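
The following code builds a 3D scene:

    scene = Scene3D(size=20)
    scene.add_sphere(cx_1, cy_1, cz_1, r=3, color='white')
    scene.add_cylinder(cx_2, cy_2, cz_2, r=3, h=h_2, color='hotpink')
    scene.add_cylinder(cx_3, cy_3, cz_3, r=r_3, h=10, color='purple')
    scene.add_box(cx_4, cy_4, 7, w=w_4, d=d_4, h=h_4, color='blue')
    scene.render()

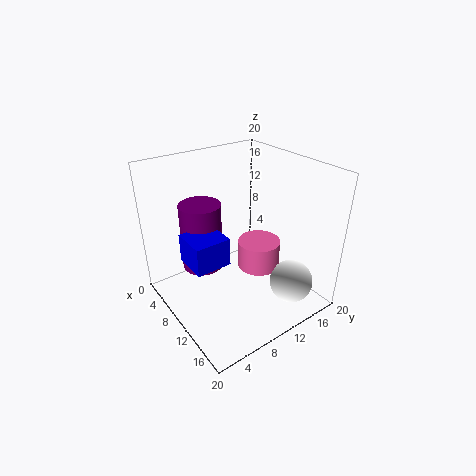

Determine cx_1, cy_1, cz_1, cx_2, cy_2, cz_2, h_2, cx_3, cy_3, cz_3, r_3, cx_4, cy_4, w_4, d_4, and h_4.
cx_1 = 16; cy_1 = 15; cz_1 = 4; cx_2 = 11; cy_2 = 13; cz_2 = 5; h_2 = 4; cx_3 = 5; cy_3 = 7; cz_3 = 4; r_3 = 3; cx_4 = 6; cy_4 = 3; w_4 = 5; d_4 = 5; h_4 = 4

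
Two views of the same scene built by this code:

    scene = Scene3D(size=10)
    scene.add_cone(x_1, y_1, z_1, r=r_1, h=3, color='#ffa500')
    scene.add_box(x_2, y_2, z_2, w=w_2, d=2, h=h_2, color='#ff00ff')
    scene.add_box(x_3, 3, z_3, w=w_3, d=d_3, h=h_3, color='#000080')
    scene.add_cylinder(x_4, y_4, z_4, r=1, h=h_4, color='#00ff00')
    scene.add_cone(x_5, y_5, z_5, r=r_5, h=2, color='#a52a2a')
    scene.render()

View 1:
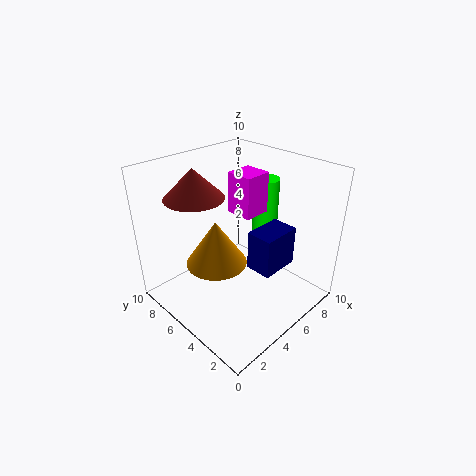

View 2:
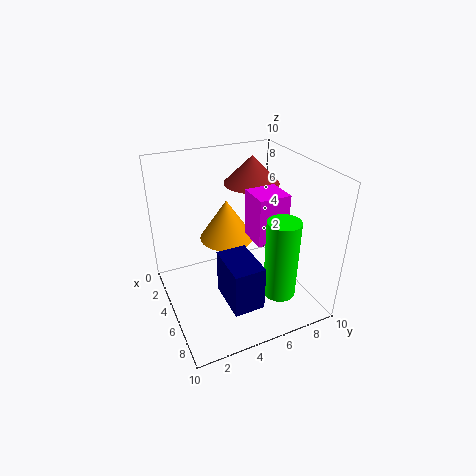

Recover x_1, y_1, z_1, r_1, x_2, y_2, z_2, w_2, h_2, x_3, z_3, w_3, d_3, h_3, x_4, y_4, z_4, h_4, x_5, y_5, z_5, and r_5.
x_1 = 3
y_1 = 5
z_1 = 4
r_1 = 2
x_2 = 6
y_2 = 5
z_2 = 6
w_2 = 2
h_2 = 3
x_3 = 6
z_3 = 2
w_3 = 3
d_3 = 2
h_3 = 3
x_4 = 9
y_4 = 6
z_4 = 3
h_4 = 5
x_5 = 3
y_5 = 7
z_5 = 8
r_5 = 2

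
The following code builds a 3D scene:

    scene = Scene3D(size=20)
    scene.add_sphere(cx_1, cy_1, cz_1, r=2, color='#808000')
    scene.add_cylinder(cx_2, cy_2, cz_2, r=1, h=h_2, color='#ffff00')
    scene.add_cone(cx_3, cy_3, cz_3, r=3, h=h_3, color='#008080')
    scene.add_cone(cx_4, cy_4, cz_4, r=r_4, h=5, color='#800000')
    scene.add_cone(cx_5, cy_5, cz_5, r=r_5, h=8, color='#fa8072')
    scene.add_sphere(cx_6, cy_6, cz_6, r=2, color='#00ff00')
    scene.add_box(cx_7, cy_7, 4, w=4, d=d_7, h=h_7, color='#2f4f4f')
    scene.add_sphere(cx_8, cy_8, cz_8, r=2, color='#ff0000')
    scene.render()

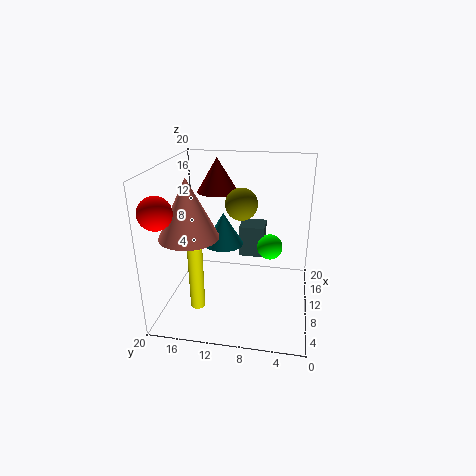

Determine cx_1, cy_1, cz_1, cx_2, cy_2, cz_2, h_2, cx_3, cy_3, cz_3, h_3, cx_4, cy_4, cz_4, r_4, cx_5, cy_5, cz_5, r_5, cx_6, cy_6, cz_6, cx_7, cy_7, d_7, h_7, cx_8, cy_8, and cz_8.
cx_1 = 7, cy_1 = 9, cz_1 = 16, cx_2 = 6, cy_2 = 15, cz_2 = 1, h_2 = 9, cx_3 = 14, cy_3 = 13, cz_3 = 7, h_3 = 5, cx_4 = 15, cy_4 = 14, cz_4 = 15, r_4 = 3, cx_5 = 7, cy_5 = 16, cz_5 = 11, r_5 = 4, cx_6 = 16, cy_6 = 6, cz_6 = 6, cx_7 = 16, cy_7 = 7, d_7 = 4, h_7 = 5, cx_8 = 2, cy_8 = 18, cz_8 = 16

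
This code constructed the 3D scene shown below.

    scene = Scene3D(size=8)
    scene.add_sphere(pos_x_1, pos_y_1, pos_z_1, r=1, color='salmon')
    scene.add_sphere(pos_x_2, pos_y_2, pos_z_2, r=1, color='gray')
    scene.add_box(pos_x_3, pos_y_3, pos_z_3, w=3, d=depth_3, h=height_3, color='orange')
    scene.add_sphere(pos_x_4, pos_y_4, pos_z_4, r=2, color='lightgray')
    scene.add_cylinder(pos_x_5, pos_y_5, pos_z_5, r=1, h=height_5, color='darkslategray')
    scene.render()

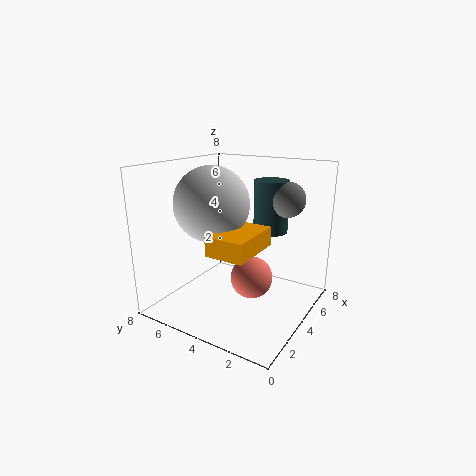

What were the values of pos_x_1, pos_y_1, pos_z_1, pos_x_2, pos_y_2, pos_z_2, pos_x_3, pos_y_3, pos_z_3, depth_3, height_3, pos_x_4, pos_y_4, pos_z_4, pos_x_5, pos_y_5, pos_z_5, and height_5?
pos_x_1 = 2; pos_y_1 = 2; pos_z_1 = 3; pos_x_2 = 6; pos_y_2 = 2; pos_z_2 = 6; pos_x_3 = 1; pos_y_3 = 2; pos_z_3 = 4; depth_3 = 2; height_3 = 1; pos_x_4 = 3; pos_y_4 = 5; pos_z_4 = 6; pos_x_5 = 6; pos_y_5 = 3; pos_z_5 = 4; height_5 = 3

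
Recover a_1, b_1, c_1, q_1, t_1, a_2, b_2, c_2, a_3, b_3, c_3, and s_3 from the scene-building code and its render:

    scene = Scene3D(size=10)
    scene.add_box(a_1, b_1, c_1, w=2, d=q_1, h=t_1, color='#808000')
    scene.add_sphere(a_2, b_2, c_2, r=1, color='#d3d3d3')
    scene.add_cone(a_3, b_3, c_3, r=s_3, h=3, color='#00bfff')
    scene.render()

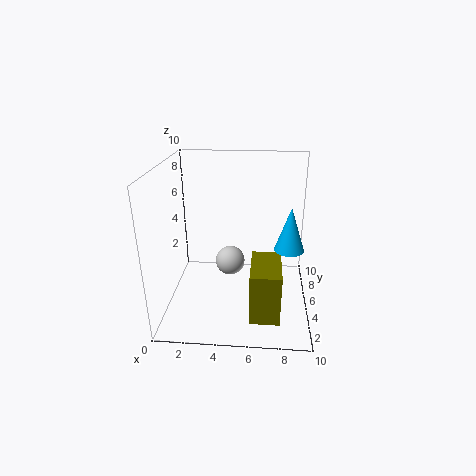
a_1 = 6
b_1 = 1.5
c_1 = 0.5
q_1 = 3.5
t_1 = 3.5
a_2 = 4.5
b_2 = 4.5
c_2 = 3.5
a_3 = 8.5
b_3 = 4.5
c_3 = 4.5
s_3 = 1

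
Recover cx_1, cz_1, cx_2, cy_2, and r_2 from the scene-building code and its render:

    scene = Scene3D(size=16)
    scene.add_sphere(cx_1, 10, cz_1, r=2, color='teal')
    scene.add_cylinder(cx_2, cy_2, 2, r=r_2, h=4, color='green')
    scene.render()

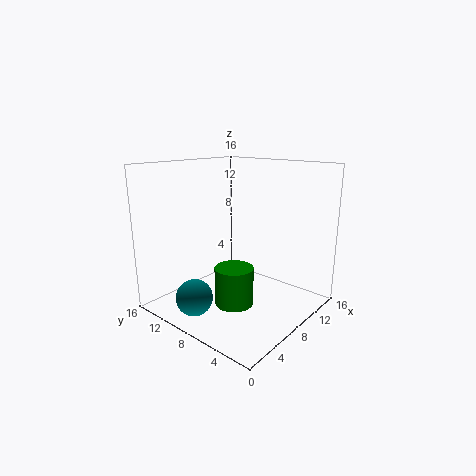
cx_1 = 3; cz_1 = 2; cx_2 = 5; cy_2 = 6; r_2 = 2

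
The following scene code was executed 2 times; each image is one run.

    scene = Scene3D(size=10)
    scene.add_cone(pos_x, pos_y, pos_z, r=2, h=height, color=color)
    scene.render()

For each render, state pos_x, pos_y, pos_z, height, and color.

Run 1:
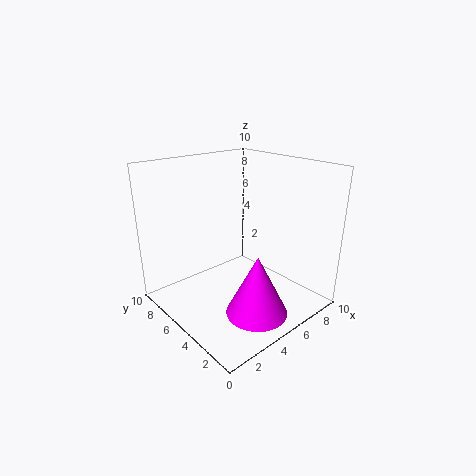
pos_x = 4
pos_y = 2
pos_z = 1
height = 4
color = 'magenta'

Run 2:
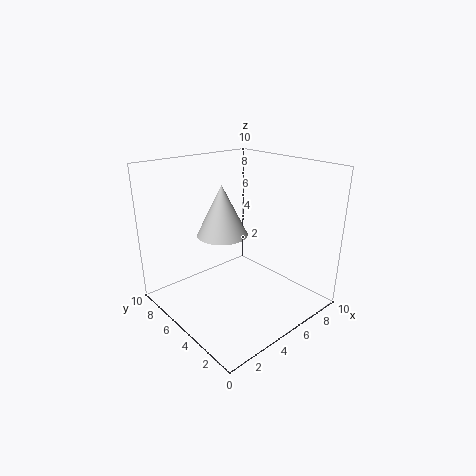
pos_x = 6
pos_y = 8
pos_z = 4
height = 4
color = 'lightgray'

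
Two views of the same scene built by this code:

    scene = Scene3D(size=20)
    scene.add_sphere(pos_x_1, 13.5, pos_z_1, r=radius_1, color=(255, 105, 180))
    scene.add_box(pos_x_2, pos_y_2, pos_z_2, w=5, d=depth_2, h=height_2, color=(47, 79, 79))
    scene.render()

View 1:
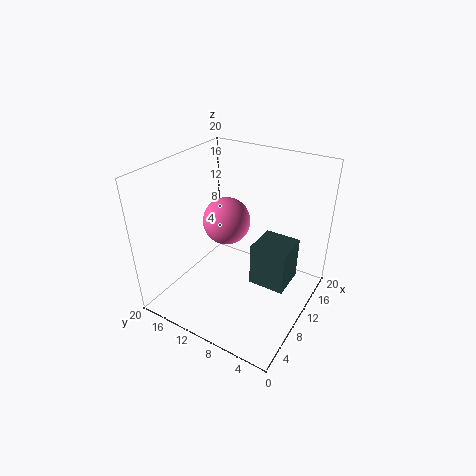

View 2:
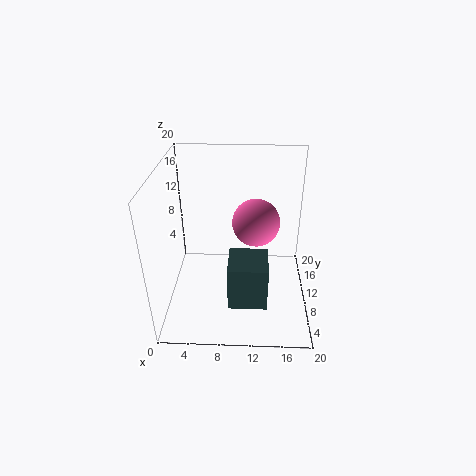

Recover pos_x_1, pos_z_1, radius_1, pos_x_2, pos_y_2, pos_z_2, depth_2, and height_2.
pos_x_1 = 12.5; pos_z_1 = 10.5; radius_1 = 3.5; pos_x_2 = 9; pos_y_2 = 2.5; pos_z_2 = 4; depth_2 = 5; height_2 = 6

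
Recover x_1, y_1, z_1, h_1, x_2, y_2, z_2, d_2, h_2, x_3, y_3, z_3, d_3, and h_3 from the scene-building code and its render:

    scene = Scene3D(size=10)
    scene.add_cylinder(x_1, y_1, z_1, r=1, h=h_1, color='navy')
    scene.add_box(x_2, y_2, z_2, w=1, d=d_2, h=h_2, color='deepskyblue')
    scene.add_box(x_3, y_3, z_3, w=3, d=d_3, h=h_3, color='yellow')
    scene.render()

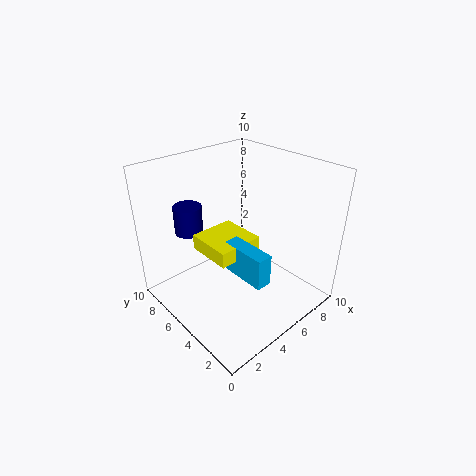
x_1 = 3
y_1 = 8
z_1 = 5
h_1 = 2
x_2 = 3
y_2 = 1
z_2 = 4
d_2 = 3
h_2 = 2
x_3 = 2
y_3 = 3
z_3 = 5
d_3 = 3
h_3 = 1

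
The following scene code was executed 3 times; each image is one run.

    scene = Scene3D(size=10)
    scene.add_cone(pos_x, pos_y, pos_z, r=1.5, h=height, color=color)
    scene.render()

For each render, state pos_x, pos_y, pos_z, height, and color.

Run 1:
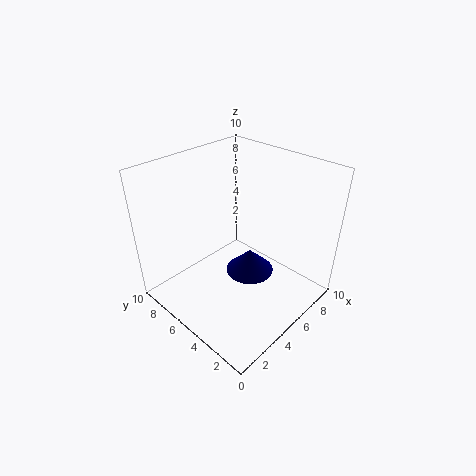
pos_x = 4, pos_y = 3, pos_z = 4, height = 1.5, color = 'navy'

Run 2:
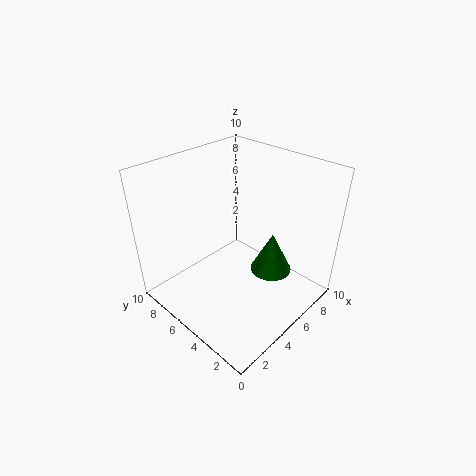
pos_x = 7, pos_y = 3.5, pos_z = 2, height = 3, color = 'green'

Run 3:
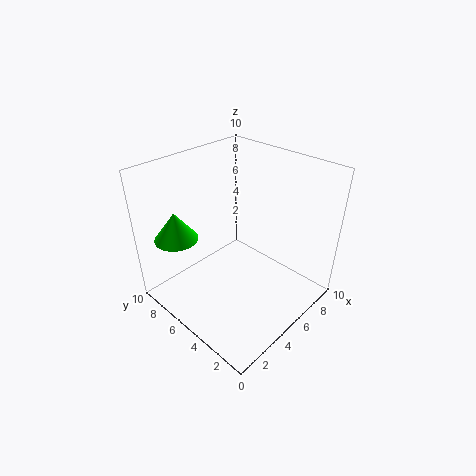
pos_x = 2, pos_y = 8, pos_z = 5, height = 2, color = 'lime'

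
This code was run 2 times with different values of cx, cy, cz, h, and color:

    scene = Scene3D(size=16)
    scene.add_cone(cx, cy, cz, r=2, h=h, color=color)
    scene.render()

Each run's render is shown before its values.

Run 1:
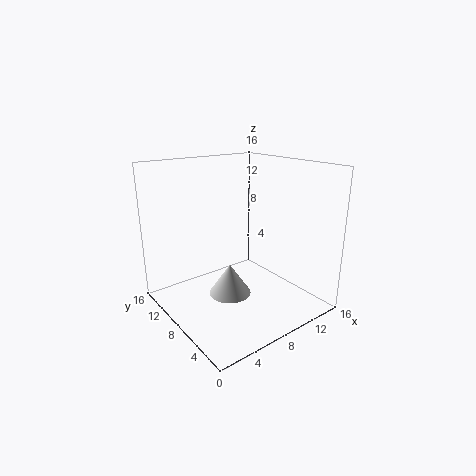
cx = 4
cy = 4
cz = 4.5
h = 3
color = 'lightgray'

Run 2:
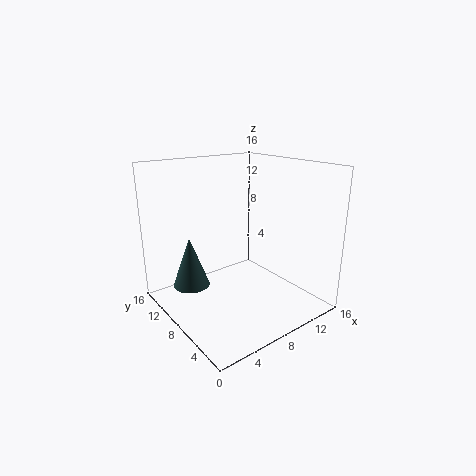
cx = 3
cy = 10
cz = 3
h = 5.5
color = 'darkslategray'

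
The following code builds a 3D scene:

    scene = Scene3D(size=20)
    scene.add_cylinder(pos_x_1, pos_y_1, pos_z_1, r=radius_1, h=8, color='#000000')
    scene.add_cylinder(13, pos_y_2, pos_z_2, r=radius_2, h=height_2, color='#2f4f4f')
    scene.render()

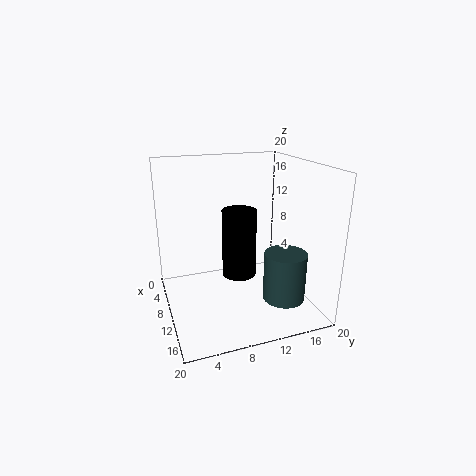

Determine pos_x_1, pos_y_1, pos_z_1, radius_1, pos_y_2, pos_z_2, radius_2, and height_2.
pos_x_1 = 16, pos_y_1 = 8, pos_z_1 = 8, radius_1 = 2, pos_y_2 = 16, pos_z_2 = 1, radius_2 = 3, height_2 = 7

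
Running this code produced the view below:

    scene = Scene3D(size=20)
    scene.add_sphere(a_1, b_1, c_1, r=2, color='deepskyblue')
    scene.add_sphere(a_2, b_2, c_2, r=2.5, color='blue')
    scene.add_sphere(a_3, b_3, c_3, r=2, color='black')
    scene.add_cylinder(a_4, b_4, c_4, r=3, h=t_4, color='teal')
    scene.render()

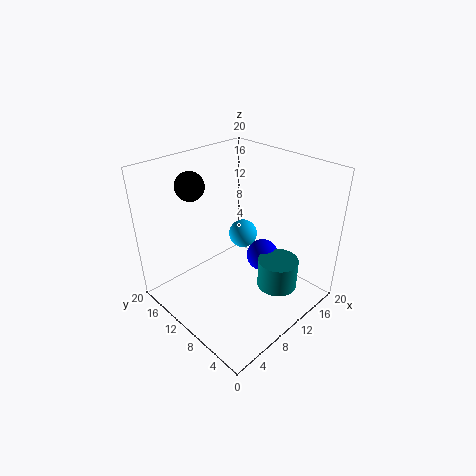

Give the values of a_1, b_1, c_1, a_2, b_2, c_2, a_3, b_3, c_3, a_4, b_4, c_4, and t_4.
a_1 = 12; b_1 = 11; c_1 = 9.5; a_2 = 16; b_2 = 10.5; c_2 = 4; a_3 = 6.5; b_3 = 15.5; c_3 = 17; a_4 = 15; b_4 = 6.5; c_4 = 1; t_4 = 4.5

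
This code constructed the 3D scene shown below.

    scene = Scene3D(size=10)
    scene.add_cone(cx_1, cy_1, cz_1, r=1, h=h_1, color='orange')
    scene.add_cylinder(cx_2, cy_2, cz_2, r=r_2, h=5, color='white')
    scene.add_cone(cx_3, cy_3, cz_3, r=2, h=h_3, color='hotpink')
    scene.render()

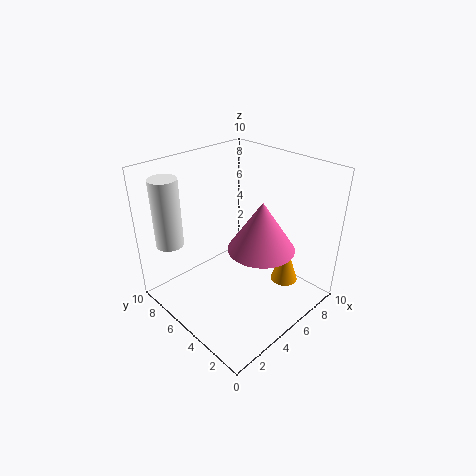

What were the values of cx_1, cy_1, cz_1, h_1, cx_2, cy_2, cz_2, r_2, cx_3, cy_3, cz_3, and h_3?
cx_1 = 8, cy_1 = 3, cz_1 = 1, h_1 = 3, cx_2 = 2, cy_2 = 9, cz_2 = 4, r_2 = 1, cx_3 = 4, cy_3 = 2, cz_3 = 6, h_3 = 3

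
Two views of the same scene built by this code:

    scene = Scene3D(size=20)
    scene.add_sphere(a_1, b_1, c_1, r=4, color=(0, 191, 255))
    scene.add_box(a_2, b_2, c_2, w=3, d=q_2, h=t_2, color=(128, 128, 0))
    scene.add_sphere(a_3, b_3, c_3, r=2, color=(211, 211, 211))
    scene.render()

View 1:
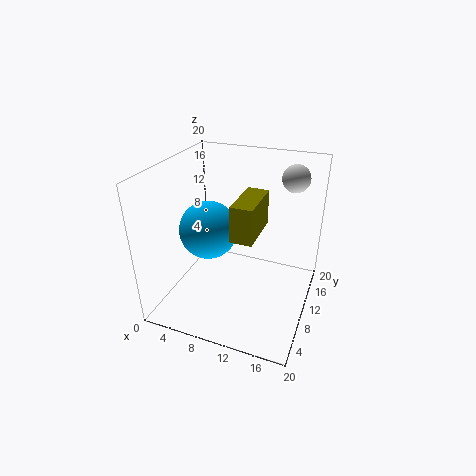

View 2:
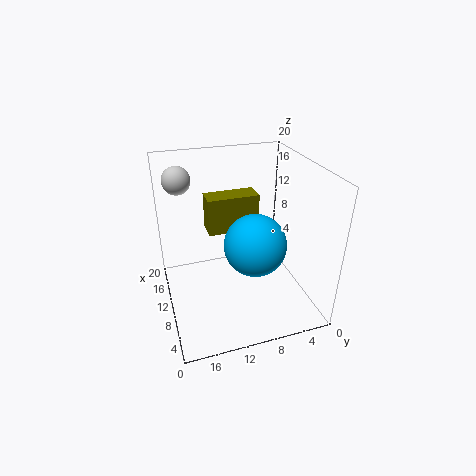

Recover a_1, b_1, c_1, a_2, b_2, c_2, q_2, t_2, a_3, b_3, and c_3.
a_1 = 6
b_1 = 9
c_1 = 11
a_2 = 10
b_2 = 7
c_2 = 11
q_2 = 7
t_2 = 5
a_3 = 16
b_3 = 17
c_3 = 17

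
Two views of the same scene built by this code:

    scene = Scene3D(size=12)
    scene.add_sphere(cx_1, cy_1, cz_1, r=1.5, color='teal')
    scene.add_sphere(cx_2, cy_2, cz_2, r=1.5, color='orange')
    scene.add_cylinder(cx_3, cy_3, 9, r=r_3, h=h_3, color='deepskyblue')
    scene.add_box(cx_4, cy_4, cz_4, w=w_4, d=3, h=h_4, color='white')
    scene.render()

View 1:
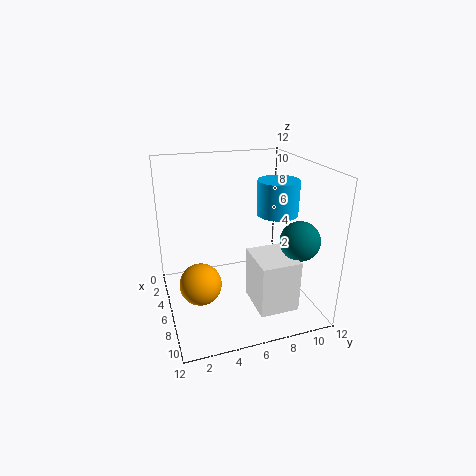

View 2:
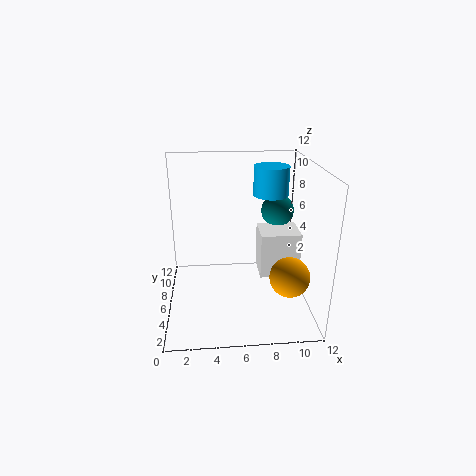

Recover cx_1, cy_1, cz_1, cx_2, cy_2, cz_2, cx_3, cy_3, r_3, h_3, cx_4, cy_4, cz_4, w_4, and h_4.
cx_1 = 10, cy_1 = 9.5, cz_1 = 7, cx_2 = 9.5, cy_2 = 2, cz_2 = 4.5, cx_3 = 9, cy_3 = 8, r_3 = 1.5, h_3 = 2.5, cx_4 = 8, cy_4 = 6, cz_4 = 2, w_4 = 3.5, h_4 = 4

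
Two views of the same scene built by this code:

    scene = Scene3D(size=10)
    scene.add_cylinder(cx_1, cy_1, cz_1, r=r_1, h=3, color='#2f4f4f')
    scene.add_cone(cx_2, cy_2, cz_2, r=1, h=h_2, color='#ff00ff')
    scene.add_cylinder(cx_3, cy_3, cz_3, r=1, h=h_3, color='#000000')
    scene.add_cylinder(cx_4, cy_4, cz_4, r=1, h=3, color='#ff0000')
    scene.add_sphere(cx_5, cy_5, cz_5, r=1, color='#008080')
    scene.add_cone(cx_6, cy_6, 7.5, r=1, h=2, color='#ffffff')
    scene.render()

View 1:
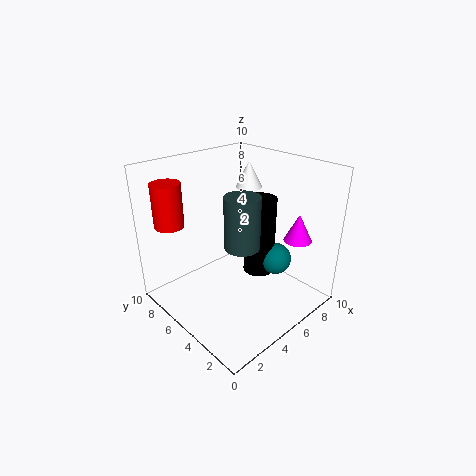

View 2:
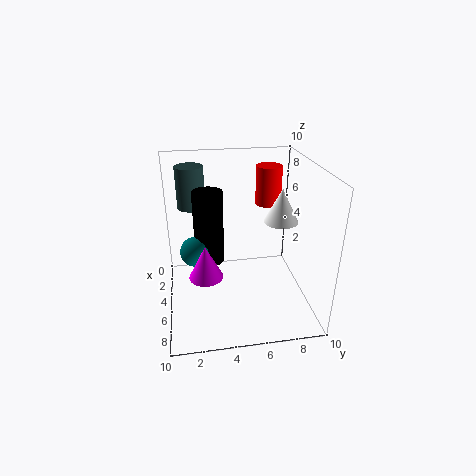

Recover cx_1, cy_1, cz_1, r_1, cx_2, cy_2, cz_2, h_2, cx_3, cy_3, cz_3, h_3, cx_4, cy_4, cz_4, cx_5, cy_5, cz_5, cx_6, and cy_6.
cx_1 = 2.5
cy_1 = 2
cz_1 = 6.5
r_1 = 1
cx_2 = 8.5
cy_2 = 2.5
cz_2 = 4.5
h_2 = 2
cx_3 = 5
cy_3 = 3
cz_3 = 3.5
h_3 = 5
cx_4 = 1.5
cy_4 = 8
cz_4 = 6
cx_5 = 5.5
cy_5 = 2
cz_5 = 4.5
cx_6 = 8
cy_6 = 7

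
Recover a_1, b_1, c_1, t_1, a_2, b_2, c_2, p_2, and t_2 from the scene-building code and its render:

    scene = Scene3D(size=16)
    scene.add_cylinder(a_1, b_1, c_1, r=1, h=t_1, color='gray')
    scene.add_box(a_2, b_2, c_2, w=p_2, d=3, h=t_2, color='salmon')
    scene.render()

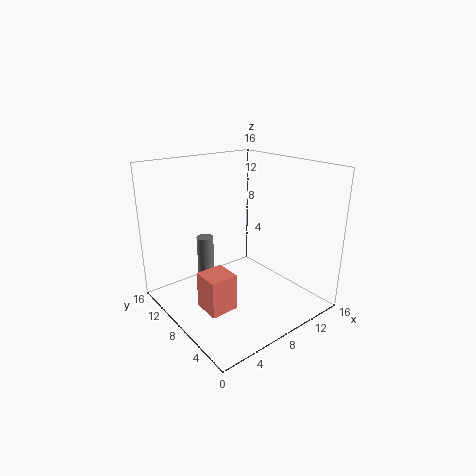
a_1 = 6.5
b_1 = 12.5
c_1 = 2
t_1 = 5
a_2 = 2.5
b_2 = 5
c_2 = 1.5
p_2 = 3
t_2 = 4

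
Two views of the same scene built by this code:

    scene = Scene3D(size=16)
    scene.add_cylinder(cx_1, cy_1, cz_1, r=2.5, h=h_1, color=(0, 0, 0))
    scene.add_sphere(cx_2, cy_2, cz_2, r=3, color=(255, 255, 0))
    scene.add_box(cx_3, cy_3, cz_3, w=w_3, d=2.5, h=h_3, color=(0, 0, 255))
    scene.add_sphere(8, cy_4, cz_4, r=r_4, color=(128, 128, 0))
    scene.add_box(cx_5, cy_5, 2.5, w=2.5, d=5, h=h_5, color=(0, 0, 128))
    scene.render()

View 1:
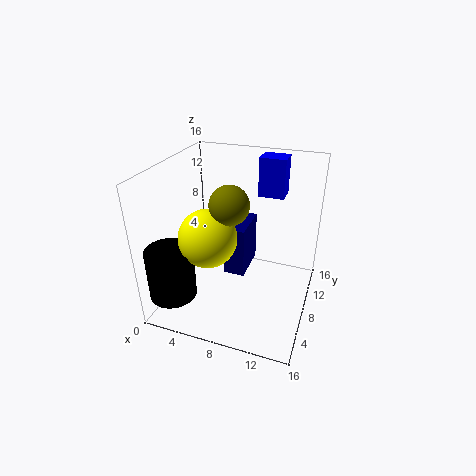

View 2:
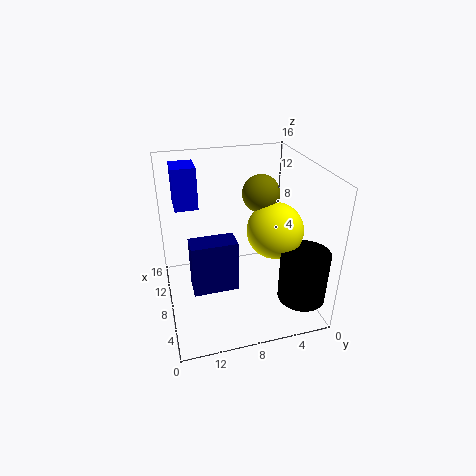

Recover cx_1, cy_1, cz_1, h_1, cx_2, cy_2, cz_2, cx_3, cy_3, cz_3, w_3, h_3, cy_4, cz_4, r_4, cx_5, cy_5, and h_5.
cx_1 = 2.5; cy_1 = 2.5; cz_1 = 3; h_1 = 5.5; cx_2 = 6; cy_2 = 4.5; cz_2 = 9.5; cx_3 = 9; cy_3 = 12; cz_3 = 11.5; w_3 = 3; h_3 = 4.5; cy_4 = 5.5; cz_4 = 13; r_4 = 2; cx_5 = 6; cy_5 = 8.5; h_5 = 6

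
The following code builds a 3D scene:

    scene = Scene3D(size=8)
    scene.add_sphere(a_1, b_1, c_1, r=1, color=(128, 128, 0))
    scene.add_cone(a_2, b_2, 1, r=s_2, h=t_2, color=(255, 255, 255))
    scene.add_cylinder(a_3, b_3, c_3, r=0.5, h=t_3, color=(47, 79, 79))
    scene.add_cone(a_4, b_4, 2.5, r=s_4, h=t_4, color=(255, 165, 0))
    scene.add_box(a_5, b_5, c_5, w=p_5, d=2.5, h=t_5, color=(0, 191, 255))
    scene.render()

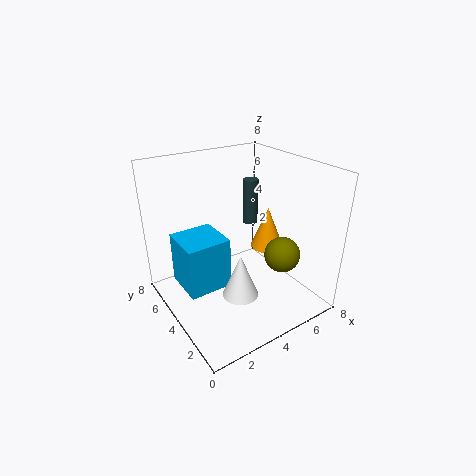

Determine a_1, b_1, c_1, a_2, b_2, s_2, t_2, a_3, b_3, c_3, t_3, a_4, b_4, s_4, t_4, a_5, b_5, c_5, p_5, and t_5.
a_1 = 6; b_1 = 2.5; c_1 = 3; a_2 = 3.5; b_2 = 3; s_2 = 1; t_2 = 2.5; a_3 = 7; b_3 = 7; c_3 = 3; t_3 = 3; a_4 = 6.5; b_4 = 4.5; s_4 = 1; t_4 = 2.5; a_5 = 1; b_5 = 4; c_5 = 1; p_5 = 2.5; t_5 = 3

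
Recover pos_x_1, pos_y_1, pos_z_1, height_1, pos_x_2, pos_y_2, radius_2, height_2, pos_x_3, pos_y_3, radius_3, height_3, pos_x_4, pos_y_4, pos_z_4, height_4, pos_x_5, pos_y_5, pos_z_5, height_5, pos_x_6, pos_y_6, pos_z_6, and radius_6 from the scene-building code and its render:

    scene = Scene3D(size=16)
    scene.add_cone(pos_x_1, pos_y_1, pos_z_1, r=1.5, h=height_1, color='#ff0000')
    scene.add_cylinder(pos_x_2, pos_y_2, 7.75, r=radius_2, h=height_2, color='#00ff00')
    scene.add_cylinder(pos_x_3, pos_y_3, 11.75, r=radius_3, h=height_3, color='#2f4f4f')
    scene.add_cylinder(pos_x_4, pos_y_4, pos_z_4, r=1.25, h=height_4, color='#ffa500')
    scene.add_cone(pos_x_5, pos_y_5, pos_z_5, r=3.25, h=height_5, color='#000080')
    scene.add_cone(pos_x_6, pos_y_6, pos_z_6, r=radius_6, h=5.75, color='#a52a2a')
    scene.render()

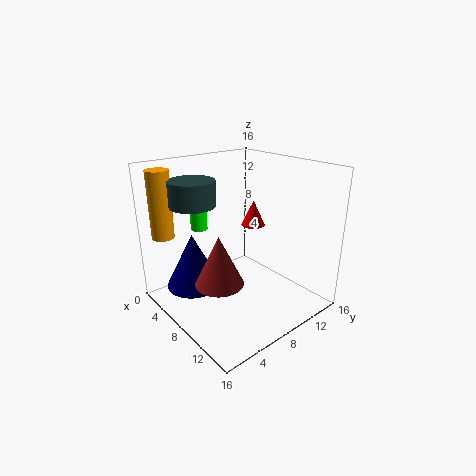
pos_x_1 = 4.75
pos_y_1 = 13.25
pos_z_1 = 7.25
height_1 = 3.25
pos_x_2 = 2.5
pos_y_2 = 6.5
radius_2 = 1
height_2 = 2.75
pos_x_3 = 5
pos_y_3 = 4.25
radius_3 = 2.5
height_3 = 2.75
pos_x_4 = 2.5
pos_y_4 = 1.75
pos_z_4 = 8
height_4 = 7.5
pos_x_5 = 3.5
pos_y_5 = 4.75
pos_z_5 = 1.25
height_5 = 6.5
pos_x_6 = 7.75
pos_y_6 = 5.5
pos_z_6 = 3
radius_6 = 2.75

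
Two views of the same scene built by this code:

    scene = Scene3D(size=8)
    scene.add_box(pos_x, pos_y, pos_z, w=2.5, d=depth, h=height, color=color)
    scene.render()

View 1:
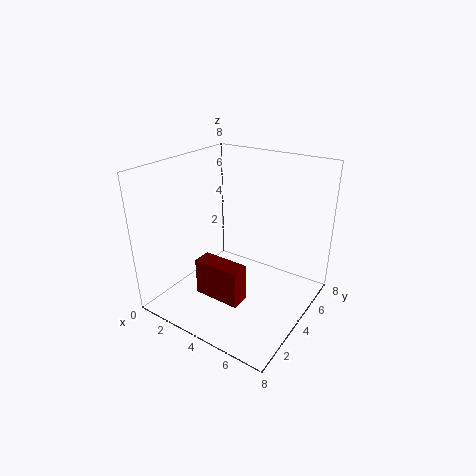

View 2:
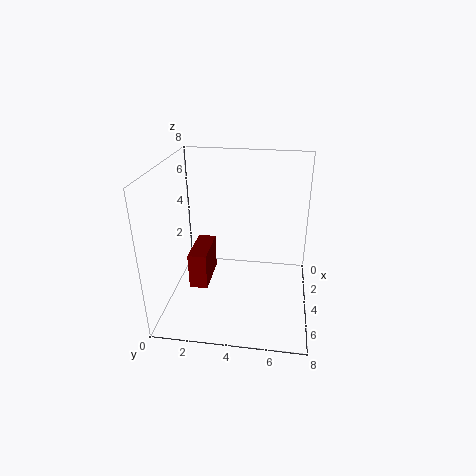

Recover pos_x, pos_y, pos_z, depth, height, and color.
pos_x = 3
pos_y = 1.5
pos_z = 1.5
depth = 1
height = 2
color = 'maroon'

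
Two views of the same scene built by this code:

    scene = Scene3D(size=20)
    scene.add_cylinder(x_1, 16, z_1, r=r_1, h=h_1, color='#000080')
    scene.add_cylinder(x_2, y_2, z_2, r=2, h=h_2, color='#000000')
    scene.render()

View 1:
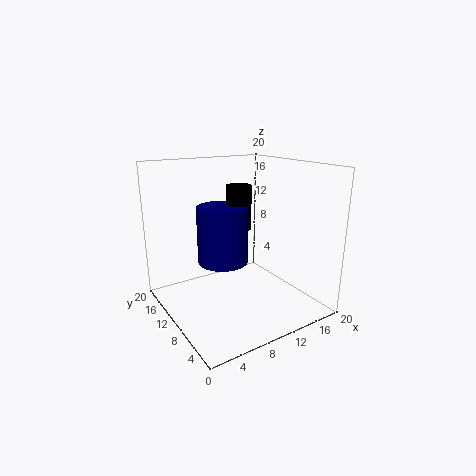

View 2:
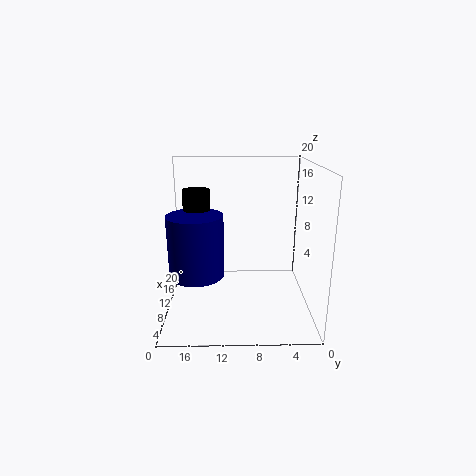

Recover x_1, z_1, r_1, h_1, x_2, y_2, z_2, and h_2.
x_1 = 11, z_1 = 4, r_1 = 4, h_1 = 9, x_2 = 14, y_2 = 16, z_2 = 9, h_2 = 7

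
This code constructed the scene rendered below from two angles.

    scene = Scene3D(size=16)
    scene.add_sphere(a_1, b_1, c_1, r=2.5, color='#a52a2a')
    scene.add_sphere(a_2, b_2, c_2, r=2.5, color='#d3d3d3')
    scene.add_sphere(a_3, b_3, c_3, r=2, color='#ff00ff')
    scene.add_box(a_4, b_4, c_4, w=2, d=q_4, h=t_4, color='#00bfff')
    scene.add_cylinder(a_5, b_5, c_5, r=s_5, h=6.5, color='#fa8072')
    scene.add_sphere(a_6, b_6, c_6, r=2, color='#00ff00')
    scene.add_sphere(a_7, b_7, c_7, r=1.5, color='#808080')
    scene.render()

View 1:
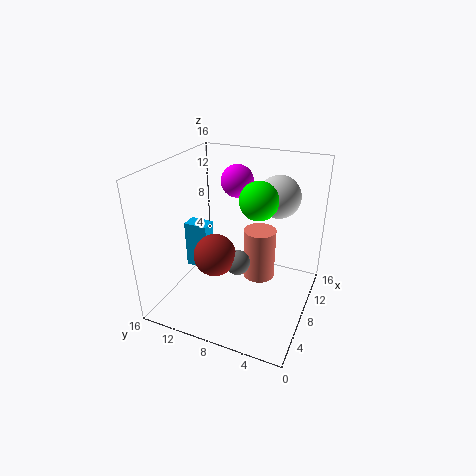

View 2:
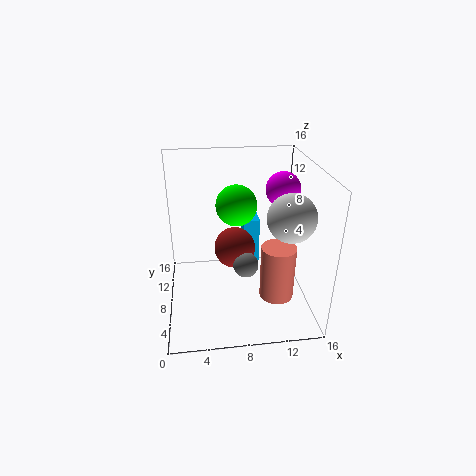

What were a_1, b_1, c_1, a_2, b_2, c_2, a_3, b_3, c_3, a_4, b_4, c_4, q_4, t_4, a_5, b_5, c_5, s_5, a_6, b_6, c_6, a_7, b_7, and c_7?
a_1 = 8
b_1 = 11
c_1 = 5
a_2 = 13
b_2 = 5
c_2 = 11.5
a_3 = 13.5
b_3 = 10.5
c_3 = 12.5
a_4 = 9.5
b_4 = 13
c_4 = 1.5
q_4 = 3
t_4 = 6
a_5 = 12.5
b_5 = 7
c_5 = 0.5
s_5 = 2
a_6 = 7.5
b_6 = 5.5
c_6 = 13
a_7 = 9
b_7 = 8.5
c_7 = 4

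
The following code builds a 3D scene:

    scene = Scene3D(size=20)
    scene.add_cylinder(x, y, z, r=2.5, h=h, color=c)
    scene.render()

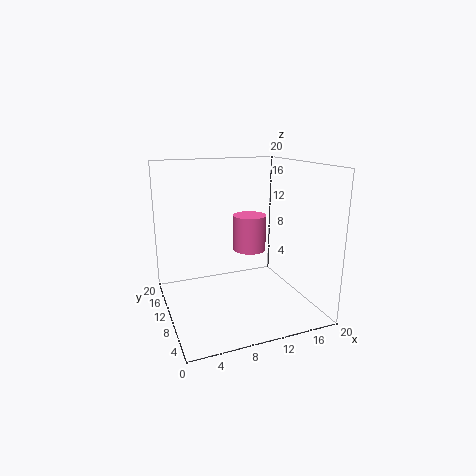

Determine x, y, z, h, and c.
x = 13.5; y = 14; z = 6.5; h = 5.5; c = 'hotpink'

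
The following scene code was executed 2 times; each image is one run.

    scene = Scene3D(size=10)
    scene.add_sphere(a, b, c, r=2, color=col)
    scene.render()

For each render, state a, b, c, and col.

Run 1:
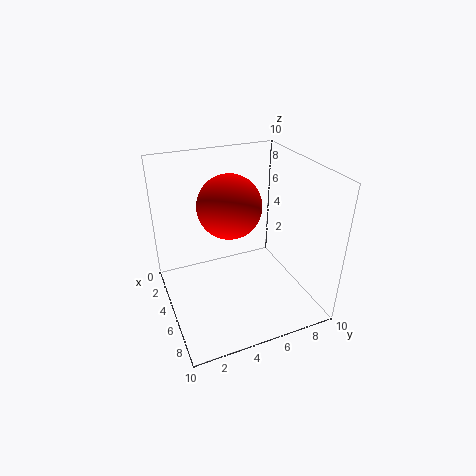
a = 6, b = 4, c = 8, col = 'red'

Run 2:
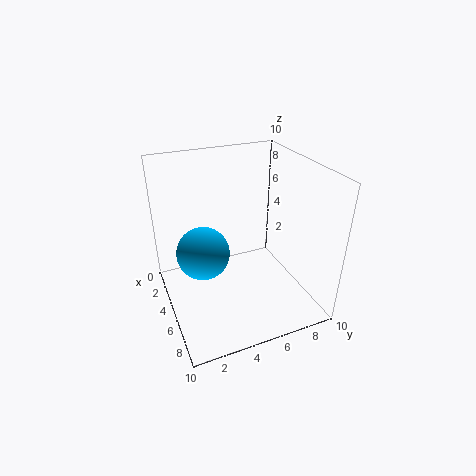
a = 3, b = 3, c = 3, col = 'deepskyblue'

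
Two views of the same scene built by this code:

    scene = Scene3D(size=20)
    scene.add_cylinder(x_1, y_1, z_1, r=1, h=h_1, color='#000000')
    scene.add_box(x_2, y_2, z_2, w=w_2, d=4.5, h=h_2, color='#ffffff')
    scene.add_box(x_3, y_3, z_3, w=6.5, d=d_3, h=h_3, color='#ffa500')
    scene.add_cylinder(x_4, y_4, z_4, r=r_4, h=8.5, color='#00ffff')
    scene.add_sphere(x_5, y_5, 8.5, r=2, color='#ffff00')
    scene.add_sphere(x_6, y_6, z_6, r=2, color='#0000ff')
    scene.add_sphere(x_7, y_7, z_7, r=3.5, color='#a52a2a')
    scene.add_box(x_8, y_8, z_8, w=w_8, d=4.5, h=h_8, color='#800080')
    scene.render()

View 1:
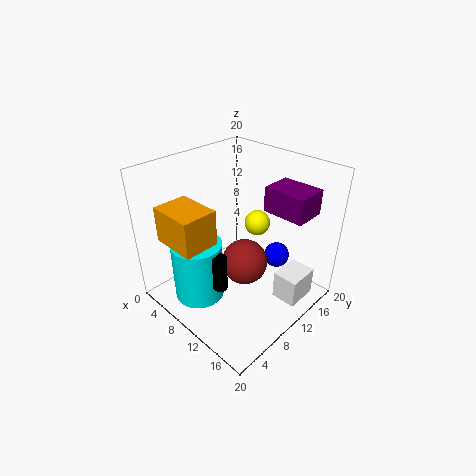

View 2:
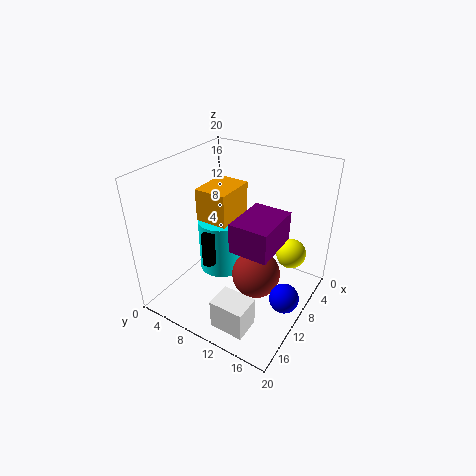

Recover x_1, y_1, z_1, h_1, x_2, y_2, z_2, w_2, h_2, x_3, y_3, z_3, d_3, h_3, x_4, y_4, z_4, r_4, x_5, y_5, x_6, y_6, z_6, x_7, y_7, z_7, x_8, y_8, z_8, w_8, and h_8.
x_1 = 11; y_1 = 5.5; z_1 = 4.5; h_1 = 5; x_2 = 15.5; y_2 = 11.5; z_2 = 2; w_2 = 3.5; h_2 = 4; x_3 = 2.5; y_3 = 2; z_3 = 10; d_3 = 5; h_3 = 5; x_4 = 7; y_4 = 5; z_4 = 1.5; r_4 = 3.5; x_5 = 7.5; y_5 = 17; x_6 = 11; y_6 = 18; z_6 = 3.5; x_7 = 9; y_7 = 12.5; z_7 = 4; x_8 = 11.5; y_8 = 13.5; z_8 = 13.5; w_8 = 6; h_8 = 3.5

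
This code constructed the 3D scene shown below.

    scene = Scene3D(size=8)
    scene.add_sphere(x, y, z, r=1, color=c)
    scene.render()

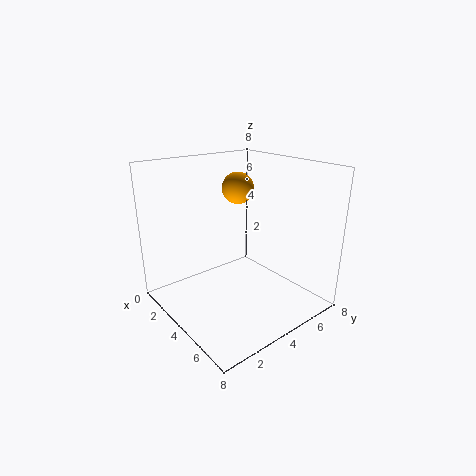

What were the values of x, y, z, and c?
x = 1.5
y = 6
z = 6
c = 'orange'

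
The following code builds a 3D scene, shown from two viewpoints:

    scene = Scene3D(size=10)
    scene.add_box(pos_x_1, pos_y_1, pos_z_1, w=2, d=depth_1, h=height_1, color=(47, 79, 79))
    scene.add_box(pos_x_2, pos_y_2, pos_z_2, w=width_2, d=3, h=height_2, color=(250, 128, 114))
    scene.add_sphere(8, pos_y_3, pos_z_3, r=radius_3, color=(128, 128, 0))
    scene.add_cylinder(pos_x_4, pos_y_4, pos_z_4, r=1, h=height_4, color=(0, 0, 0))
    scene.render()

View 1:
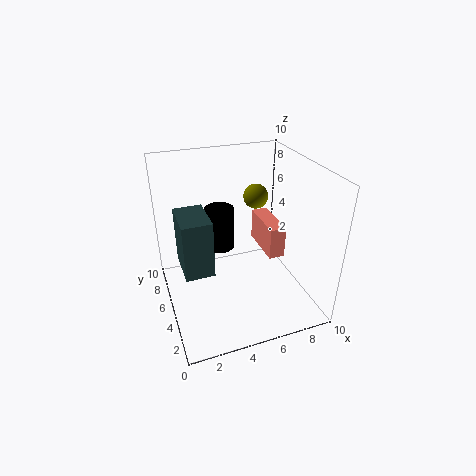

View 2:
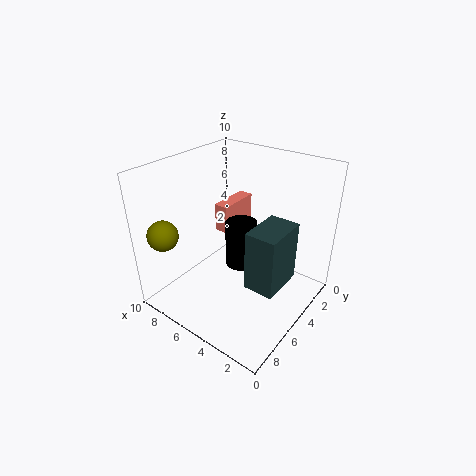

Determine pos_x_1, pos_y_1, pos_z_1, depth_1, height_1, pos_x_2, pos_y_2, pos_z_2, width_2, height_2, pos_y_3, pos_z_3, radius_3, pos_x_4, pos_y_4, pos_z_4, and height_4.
pos_x_1 = 1; pos_y_1 = 4; pos_z_1 = 3; depth_1 = 3; height_1 = 4; pos_x_2 = 6; pos_y_2 = 2; pos_z_2 = 5; width_2 = 1; height_2 = 2; pos_y_3 = 9; pos_z_3 = 6; radius_3 = 1; pos_x_4 = 4; pos_y_4 = 6; pos_z_4 = 4; height_4 = 3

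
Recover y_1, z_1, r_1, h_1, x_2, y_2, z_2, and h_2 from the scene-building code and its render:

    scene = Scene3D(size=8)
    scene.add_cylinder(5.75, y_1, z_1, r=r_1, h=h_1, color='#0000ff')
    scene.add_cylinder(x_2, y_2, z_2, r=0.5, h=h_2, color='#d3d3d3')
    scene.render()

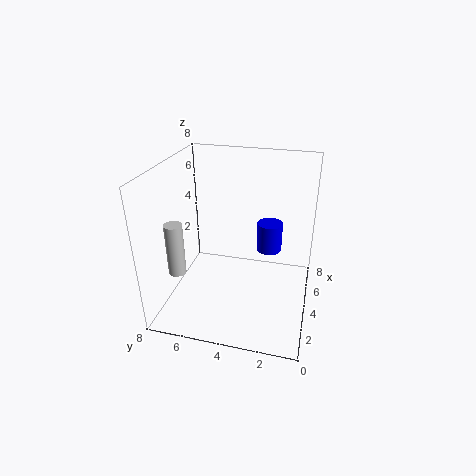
y_1 = 2.5, z_1 = 2.5, r_1 = 0.75, h_1 = 1.75, x_2 = 2.75, y_2 = 7.25, z_2 = 2, h_2 = 3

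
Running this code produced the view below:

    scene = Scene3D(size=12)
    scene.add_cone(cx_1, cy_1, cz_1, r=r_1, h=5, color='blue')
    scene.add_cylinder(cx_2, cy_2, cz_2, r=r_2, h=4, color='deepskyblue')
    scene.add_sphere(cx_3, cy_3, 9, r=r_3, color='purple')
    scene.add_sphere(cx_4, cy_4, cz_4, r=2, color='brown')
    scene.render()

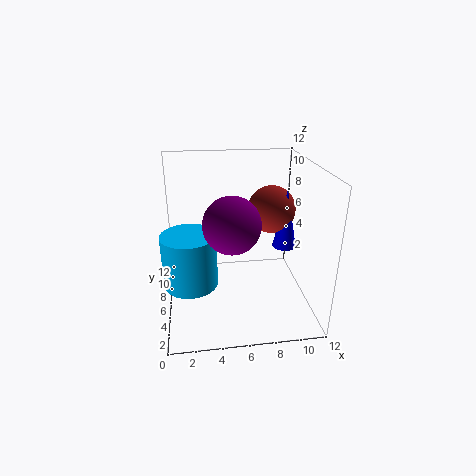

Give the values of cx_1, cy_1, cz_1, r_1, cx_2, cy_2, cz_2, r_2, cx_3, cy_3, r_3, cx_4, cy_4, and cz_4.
cx_1 = 10
cy_1 = 6
cz_1 = 5
r_1 = 1
cx_2 = 2
cy_2 = 3
cz_2 = 4
r_2 = 2
cx_3 = 5
cy_3 = 2
r_3 = 2
cx_4 = 9
cy_4 = 7
cz_4 = 8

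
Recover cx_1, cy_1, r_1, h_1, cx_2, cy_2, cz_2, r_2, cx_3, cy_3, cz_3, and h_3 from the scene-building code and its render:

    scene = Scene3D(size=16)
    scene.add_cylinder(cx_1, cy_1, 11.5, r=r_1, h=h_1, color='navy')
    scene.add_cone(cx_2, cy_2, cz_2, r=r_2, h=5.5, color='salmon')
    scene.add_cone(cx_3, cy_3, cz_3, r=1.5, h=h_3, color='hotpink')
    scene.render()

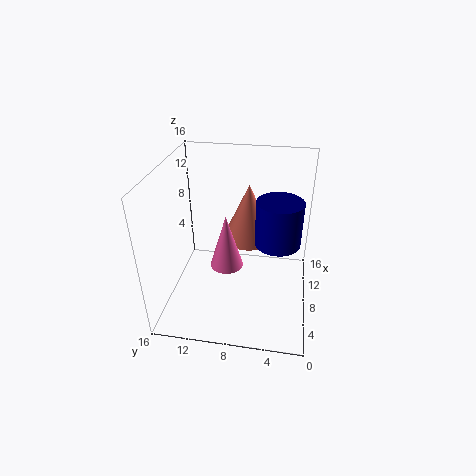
cx_1 = 2.5; cy_1 = 3.5; r_1 = 2; h_1 = 4; cx_2 = 5.5; cy_2 = 6.5; cz_2 = 10; r_2 = 2.5; cx_3 = 2; cy_3 = 8; cz_3 = 9; h_3 = 5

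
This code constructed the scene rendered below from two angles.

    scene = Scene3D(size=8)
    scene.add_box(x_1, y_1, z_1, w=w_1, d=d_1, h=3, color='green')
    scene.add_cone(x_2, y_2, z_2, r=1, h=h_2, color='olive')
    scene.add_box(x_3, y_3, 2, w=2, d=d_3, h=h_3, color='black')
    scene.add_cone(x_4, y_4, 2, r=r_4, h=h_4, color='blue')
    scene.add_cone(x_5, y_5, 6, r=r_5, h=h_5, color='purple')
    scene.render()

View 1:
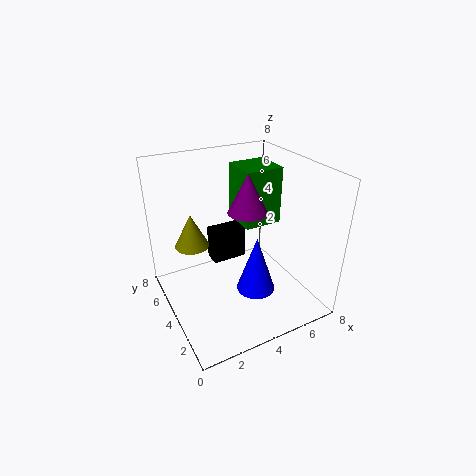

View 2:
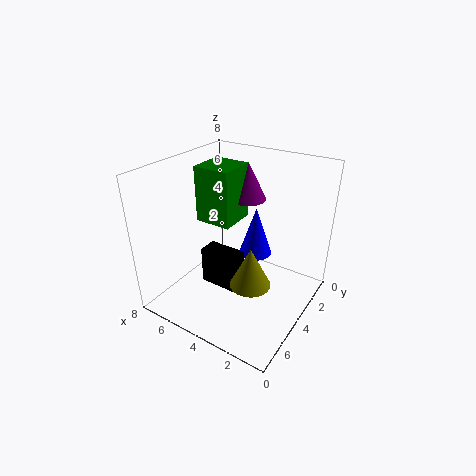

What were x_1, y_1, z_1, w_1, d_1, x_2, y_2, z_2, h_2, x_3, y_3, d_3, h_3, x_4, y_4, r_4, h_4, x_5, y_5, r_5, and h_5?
x_1 = 4; y_1 = 3; z_1 = 5; w_1 = 2; d_1 = 2; x_2 = 2; y_2 = 6; z_2 = 3; h_2 = 2; x_3 = 3; y_3 = 5; d_3 = 1; h_3 = 2; x_4 = 4; y_4 = 2; r_4 = 1; h_4 = 3; x_5 = 4; y_5 = 3; r_5 = 1; h_5 = 2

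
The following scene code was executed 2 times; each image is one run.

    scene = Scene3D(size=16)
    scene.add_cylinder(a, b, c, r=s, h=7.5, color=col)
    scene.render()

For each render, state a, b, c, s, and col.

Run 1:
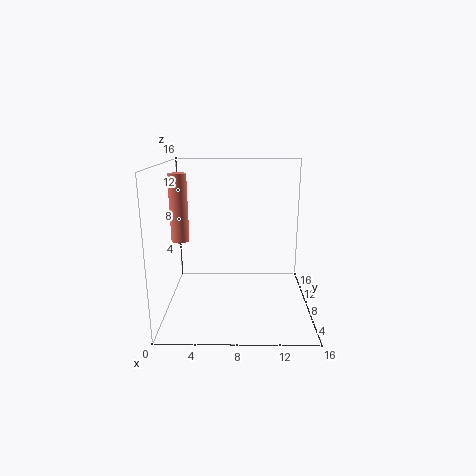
a = 1.5; b = 8.5; c = 7.5; s = 1; col = 'salmon'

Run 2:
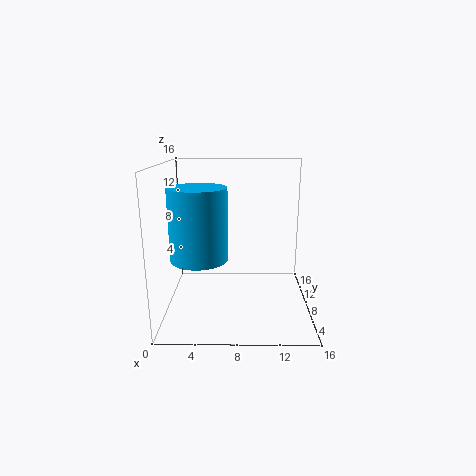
a = 4; b = 5.5; c = 6.5; s = 3; col = 'deepskyblue'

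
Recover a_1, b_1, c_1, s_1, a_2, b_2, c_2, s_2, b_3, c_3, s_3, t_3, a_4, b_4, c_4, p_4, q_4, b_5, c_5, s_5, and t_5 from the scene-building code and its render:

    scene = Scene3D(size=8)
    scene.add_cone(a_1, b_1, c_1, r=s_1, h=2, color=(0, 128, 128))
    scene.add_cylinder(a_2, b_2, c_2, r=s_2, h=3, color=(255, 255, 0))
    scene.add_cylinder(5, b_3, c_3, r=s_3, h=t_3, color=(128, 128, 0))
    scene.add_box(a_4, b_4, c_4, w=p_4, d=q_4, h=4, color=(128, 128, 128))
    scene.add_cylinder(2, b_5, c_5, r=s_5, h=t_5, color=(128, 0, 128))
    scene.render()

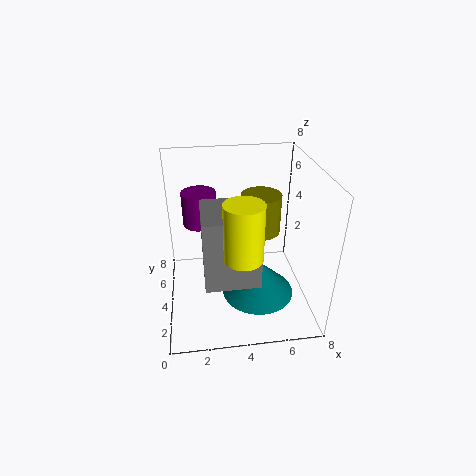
a_1 = 5, b_1 = 3, c_1 = 1, s_1 = 2, a_2 = 4, b_2 = 2, c_2 = 4, s_2 = 1, b_3 = 3, c_3 = 5, s_3 = 1, t_3 = 2, a_4 = 2, b_4 = 2, c_4 = 2, p_4 = 3, q_4 = 3, b_5 = 6, c_5 = 4, s_5 = 1, t_5 = 2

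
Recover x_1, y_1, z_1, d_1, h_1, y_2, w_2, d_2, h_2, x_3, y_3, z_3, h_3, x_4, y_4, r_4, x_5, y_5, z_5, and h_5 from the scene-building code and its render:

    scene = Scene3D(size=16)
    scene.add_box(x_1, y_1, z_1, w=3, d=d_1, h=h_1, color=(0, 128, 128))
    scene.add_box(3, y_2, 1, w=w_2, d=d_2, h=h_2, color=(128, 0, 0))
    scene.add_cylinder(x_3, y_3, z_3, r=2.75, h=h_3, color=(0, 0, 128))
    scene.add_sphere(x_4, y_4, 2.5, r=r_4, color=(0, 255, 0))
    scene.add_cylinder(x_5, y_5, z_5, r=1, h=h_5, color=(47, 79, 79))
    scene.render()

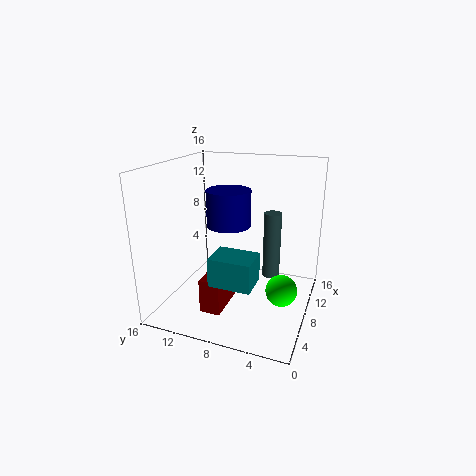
x_1 = 0.25, y_1 = 4, z_1 = 6.25, d_1 = 4, h_1 = 2.75, y_2 = 8.25, w_2 = 5, d_2 = 2.25, h_2 = 3.75, x_3 = 12, y_3 = 10.75, z_3 = 7.75, h_3 = 4.5, x_4 = 7.75, y_4 = 2.75, r_4 = 1.75, x_5 = 10.5, y_5 = 4.75, z_5 = 2.75, h_5 = 7.75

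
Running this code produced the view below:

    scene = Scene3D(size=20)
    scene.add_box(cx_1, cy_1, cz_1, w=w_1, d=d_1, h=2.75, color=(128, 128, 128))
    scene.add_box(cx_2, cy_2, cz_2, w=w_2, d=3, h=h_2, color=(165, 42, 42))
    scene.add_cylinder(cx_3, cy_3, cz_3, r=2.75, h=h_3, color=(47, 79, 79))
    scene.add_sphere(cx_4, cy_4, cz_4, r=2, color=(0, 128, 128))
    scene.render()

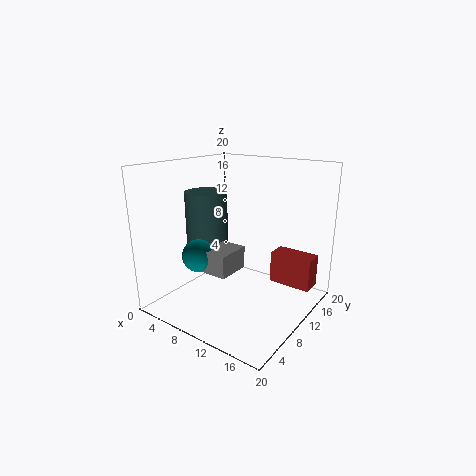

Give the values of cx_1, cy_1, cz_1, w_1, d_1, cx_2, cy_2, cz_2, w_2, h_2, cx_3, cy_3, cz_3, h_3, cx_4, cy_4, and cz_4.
cx_1 = 10.25; cy_1 = 2.25; cz_1 = 8; w_1 = 3.25; d_1 = 4.25; cx_2 = 12.5; cy_2 = 15; cz_2 = 2; w_2 = 6.25; h_2 = 4.75; cx_3 = 7.25; cy_3 = 6.75; cz_3 = 6.75; h_3 = 10; cx_4 = 9.25; cy_4 = 2.75; cz_4 = 9.75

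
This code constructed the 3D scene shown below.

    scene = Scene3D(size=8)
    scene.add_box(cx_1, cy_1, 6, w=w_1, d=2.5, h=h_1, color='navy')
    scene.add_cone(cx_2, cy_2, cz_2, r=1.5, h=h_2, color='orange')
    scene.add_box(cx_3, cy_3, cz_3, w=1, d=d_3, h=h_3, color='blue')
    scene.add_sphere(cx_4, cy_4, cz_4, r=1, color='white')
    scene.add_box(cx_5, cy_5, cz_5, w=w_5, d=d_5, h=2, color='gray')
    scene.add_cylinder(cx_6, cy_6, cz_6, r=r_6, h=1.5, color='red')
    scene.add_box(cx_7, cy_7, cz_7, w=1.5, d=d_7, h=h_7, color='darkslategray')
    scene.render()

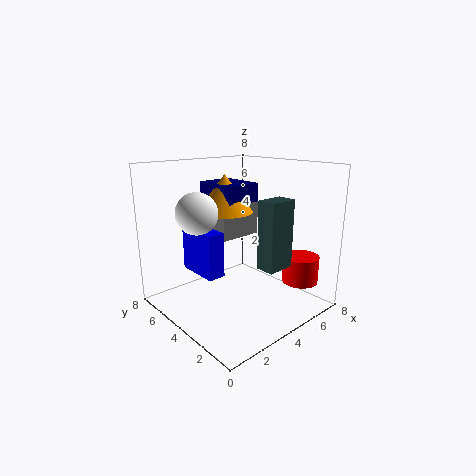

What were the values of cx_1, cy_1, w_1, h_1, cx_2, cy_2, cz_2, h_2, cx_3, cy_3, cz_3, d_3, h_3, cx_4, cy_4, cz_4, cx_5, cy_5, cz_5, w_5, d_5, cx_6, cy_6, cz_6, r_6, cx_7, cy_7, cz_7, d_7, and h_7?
cx_1 = 3
cy_1 = 3.5
w_1 = 2
h_1 = 1
cx_2 = 3.5
cy_2 = 4.5
cz_2 = 5.5
h_2 = 2
cx_3 = 2
cy_3 = 4
cz_3 = 2
d_3 = 2.5
h_3 = 2.5
cx_4 = 1
cy_4 = 3.5
cz_4 = 6
cx_5 = 3
cy_5 = 4
cz_5 = 4
w_5 = 2.5
d_5 = 2
cx_6 = 6.5
cy_6 = 1.5
cz_6 = 1.5
r_6 = 1
cx_7 = 3.5
cy_7 = 1
cz_7 = 3
d_7 = 1
h_7 = 3.5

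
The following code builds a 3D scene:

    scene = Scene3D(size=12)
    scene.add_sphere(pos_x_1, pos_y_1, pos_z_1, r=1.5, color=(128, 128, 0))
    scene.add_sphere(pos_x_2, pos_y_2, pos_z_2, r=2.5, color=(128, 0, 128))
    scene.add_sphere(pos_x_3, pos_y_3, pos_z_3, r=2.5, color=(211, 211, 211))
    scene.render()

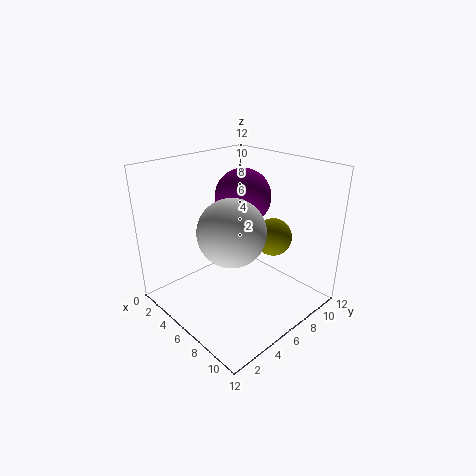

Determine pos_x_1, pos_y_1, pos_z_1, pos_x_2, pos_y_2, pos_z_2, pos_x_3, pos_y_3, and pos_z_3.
pos_x_1 = 8.5
pos_y_1 = 7.5
pos_z_1 = 6.5
pos_x_2 = 4
pos_y_2 = 8.5
pos_z_2 = 8.5
pos_x_3 = 8
pos_y_3 = 3.5
pos_z_3 = 8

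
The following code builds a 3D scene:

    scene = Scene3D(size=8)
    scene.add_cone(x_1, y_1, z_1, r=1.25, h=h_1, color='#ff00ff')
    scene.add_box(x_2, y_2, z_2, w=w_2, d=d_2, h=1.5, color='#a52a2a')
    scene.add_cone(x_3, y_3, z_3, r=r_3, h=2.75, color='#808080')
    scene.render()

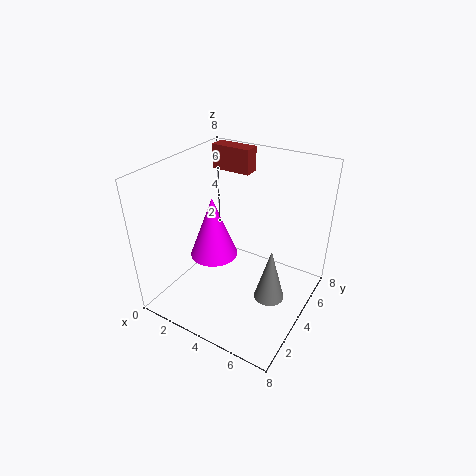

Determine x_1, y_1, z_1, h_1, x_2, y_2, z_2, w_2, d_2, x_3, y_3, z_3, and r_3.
x_1 = 3.25
y_1 = 2.75
z_1 = 3.5
h_1 = 3.25
x_2 = 0.5
y_2 = 6.75
z_2 = 6.5
w_2 = 2.5
d_2 = 1
x_3 = 6.75
y_3 = 2.5
z_3 = 2.25
r_3 = 0.75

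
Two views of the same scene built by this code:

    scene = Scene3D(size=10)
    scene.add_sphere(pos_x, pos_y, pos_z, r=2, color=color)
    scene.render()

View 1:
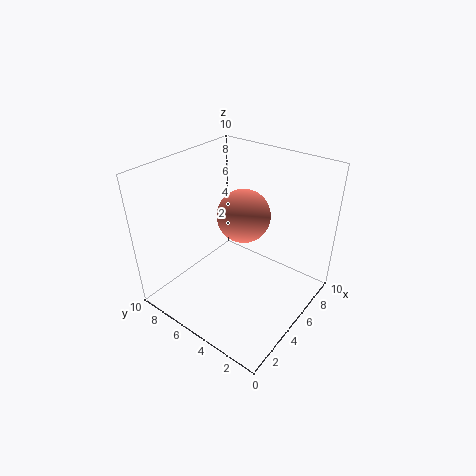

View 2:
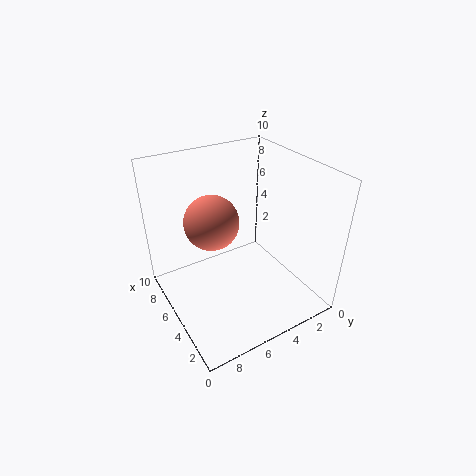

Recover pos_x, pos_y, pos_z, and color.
pos_x = 7, pos_y = 6, pos_z = 5.5, color = 'salmon'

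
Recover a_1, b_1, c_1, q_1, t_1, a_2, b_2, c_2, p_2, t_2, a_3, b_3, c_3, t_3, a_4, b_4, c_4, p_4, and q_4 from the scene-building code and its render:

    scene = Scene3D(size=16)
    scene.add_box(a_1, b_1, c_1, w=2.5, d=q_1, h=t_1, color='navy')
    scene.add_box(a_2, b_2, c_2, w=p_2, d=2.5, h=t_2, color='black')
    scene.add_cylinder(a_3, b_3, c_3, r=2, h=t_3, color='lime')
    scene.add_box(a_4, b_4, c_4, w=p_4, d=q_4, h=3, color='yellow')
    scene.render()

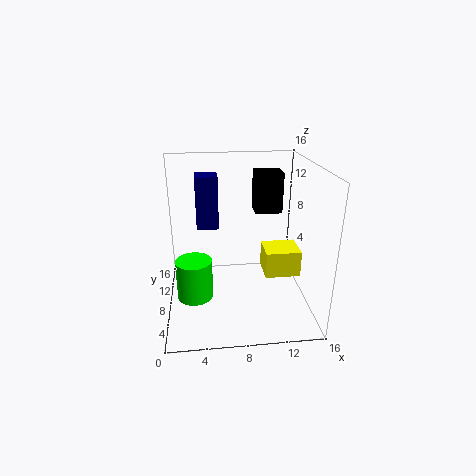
a_1 = 3.5, b_1 = 9.5, c_1 = 8.5, q_1 = 2.5, t_1 = 6, a_2 = 10, b_2 = 8.5, c_2 = 10.5, p_2 = 3, t_2 = 4.5, a_3 = 3, b_3 = 7, c_3 = 1.5, t_3 = 4.5, a_4 = 11, b_4 = 6.5, c_4 = 3.5, p_4 = 4, q_4 = 3.5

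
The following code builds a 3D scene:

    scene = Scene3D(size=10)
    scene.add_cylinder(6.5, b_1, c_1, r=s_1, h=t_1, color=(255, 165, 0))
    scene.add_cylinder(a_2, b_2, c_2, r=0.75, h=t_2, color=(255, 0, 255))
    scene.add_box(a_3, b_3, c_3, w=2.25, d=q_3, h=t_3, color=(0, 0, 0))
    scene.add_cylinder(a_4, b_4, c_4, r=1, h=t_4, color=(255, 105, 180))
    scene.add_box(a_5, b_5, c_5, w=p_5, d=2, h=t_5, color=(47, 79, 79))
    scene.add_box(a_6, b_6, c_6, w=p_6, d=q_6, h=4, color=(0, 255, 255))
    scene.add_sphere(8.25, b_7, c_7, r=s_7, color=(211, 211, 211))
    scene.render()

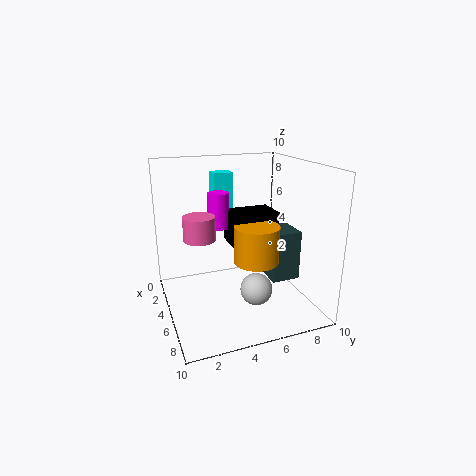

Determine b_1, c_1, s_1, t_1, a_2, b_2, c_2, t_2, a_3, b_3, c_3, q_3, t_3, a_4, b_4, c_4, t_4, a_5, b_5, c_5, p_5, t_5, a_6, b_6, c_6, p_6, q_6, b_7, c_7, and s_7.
b_1 = 5.75
c_1 = 3.75
s_1 = 1.5
t_1 = 2.5
a_2 = 3.75
b_2 = 4
c_2 = 5.5
t_2 = 2.5
a_3 = 3.5
b_3 = 4.5
c_3 = 4.5
q_3 = 3.25
t_3 = 2.25
a_4 = 6.25
b_4 = 2
c_4 = 5.75
t_4 = 1.5
a_5 = 4.5
b_5 = 7
c_5 = 2
p_5 = 2.25
t_5 = 3.5
a_6 = 0.75
b_6 = 4.25
c_6 = 5
p_6 = 1.25
q_6 = 1.5
b_7 = 5
c_7 = 2.75
s_7 = 1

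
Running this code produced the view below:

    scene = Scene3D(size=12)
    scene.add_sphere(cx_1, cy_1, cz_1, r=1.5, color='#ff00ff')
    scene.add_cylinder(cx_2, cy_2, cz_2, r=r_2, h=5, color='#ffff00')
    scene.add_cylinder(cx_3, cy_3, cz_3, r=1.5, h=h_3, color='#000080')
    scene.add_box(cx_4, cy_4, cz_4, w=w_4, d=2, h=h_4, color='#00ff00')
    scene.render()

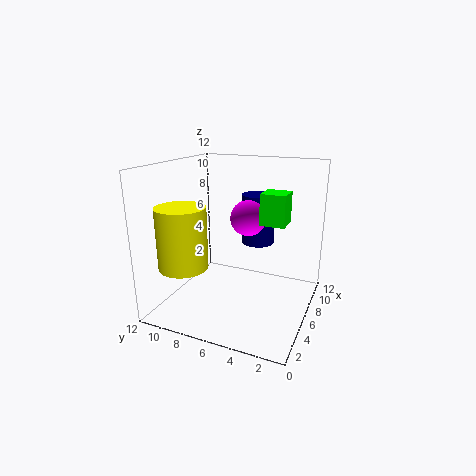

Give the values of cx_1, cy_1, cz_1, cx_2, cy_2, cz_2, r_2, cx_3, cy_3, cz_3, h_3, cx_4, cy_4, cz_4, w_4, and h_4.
cx_1 = 7, cy_1 = 5.5, cz_1 = 7.5, cx_2 = 3, cy_2 = 9.5, cz_2 = 4, r_2 = 2, cx_3 = 9.5, cy_3 = 5.5, cz_3 = 4.5, h_3 = 4.5, cx_4 = 5.5, cy_4 = 2, cz_4 = 7.5, w_4 = 2, h_4 = 2.5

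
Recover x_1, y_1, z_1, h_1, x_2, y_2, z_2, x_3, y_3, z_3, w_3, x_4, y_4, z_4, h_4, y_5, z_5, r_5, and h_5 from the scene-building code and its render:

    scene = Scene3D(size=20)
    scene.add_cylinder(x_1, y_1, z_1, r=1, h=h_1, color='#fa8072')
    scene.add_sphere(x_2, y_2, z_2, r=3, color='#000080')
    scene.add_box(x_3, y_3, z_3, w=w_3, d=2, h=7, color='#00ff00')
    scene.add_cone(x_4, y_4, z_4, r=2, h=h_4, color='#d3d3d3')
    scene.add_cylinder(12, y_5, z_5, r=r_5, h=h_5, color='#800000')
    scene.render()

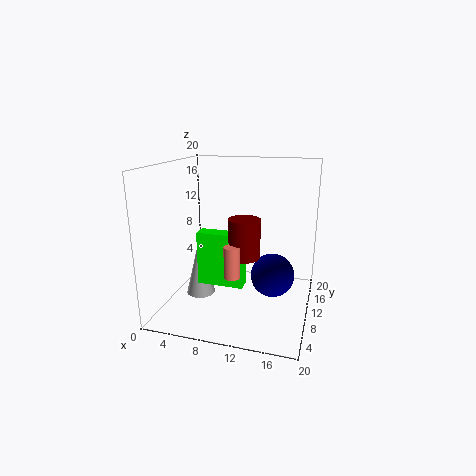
x_1 = 11; y_1 = 4; z_1 = 7; h_1 = 4; x_2 = 15; y_2 = 10; z_2 = 5; x_3 = 6; y_3 = 5; z_3 = 5; w_3 = 6; x_4 = 5; y_4 = 8; z_4 = 2; h_4 = 8; y_5 = 6; z_5 = 9; r_5 = 2; h_5 = 5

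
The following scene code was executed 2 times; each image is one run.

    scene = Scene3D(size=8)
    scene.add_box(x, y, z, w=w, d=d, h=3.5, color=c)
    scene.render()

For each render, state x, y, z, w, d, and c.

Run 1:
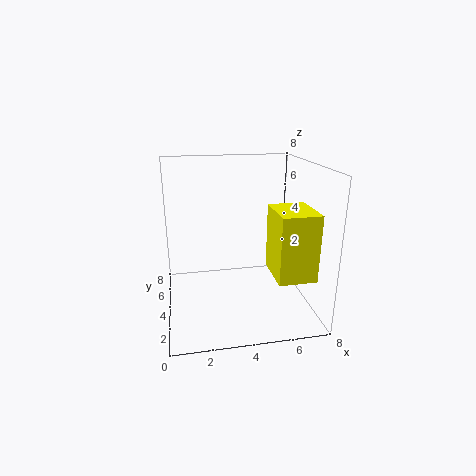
x = 5.5; y = 1; z = 2.5; w = 2; d = 2.5; c = 'yellow'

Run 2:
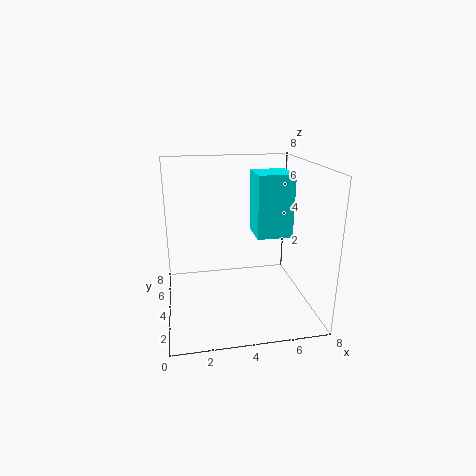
x = 5; y = 3.5; z = 4; w = 2; d = 2; c = 'cyan'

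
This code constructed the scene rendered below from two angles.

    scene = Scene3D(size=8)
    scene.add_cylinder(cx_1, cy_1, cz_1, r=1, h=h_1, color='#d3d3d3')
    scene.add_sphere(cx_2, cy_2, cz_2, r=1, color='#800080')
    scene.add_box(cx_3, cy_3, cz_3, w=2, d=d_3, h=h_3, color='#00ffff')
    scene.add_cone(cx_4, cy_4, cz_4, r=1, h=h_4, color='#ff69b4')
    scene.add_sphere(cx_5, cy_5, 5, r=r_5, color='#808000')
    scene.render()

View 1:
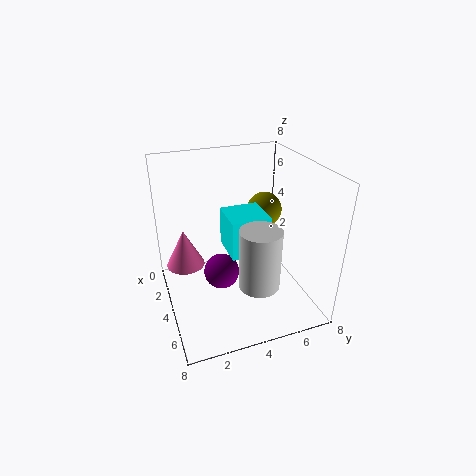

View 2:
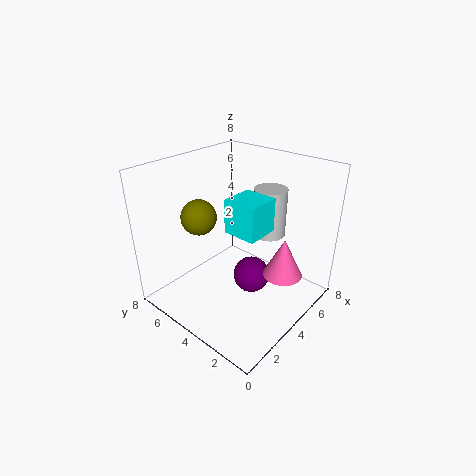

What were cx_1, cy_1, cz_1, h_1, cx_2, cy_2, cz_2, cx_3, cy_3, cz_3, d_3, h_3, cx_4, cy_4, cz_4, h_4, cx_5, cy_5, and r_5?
cx_1 = 7; cy_1 = 4; cz_1 = 3; h_1 = 3; cx_2 = 4; cy_2 = 3; cz_2 = 2; cx_3 = 4; cy_3 = 3; cz_3 = 4; d_3 = 2; h_3 = 2; cx_4 = 4; cy_4 = 1; cz_4 = 3; h_4 = 2; cx_5 = 3; cy_5 = 6; r_5 = 1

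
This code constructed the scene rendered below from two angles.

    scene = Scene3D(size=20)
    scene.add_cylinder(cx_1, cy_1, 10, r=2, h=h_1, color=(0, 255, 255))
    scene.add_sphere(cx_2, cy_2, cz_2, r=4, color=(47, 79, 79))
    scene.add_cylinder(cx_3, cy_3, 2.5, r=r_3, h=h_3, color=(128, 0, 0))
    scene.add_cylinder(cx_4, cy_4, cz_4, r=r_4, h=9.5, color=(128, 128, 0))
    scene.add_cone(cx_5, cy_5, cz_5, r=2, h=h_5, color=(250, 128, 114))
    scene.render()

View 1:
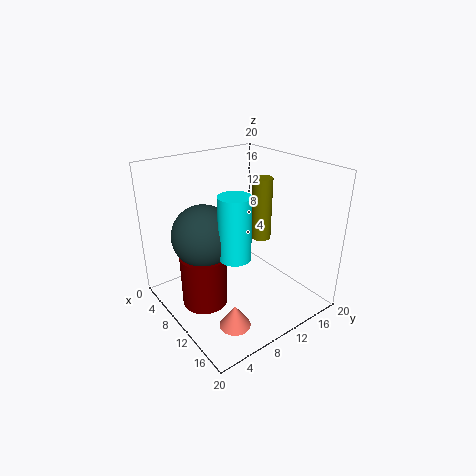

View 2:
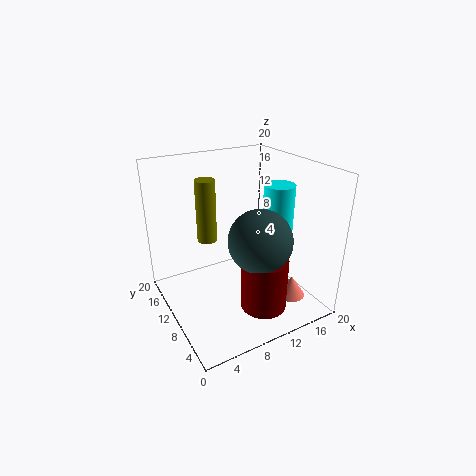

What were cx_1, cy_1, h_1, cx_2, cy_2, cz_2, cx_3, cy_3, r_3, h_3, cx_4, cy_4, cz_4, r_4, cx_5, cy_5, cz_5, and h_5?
cx_1 = 14; cy_1 = 6.5; h_1 = 8; cx_2 = 10; cy_2 = 4.5; cz_2 = 12; cx_3 = 10.5; cy_3 = 4; r_3 = 3; h_3 = 7; cx_4 = 8; cy_4 = 16; cz_4 = 7.5; r_4 = 1.5; cx_5 = 16; cy_5 = 5; cz_5 = 1.5; h_5 = 3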